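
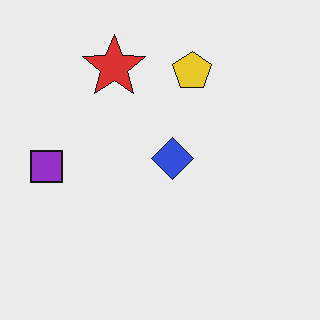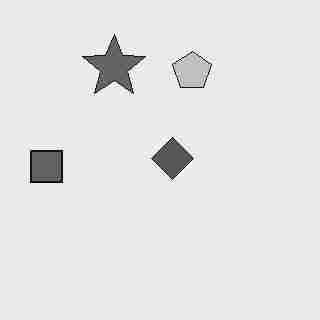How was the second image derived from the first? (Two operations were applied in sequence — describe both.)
The transformation is: converted to grayscale, then heavily JPEG-compressed with obvious blocking artifacts.

All color is removed — every shape is now a shade of grey. Blocky 8×8 compression artifacts appear around shape edges and the flat background shows ringing — characteristic JPEG degradation.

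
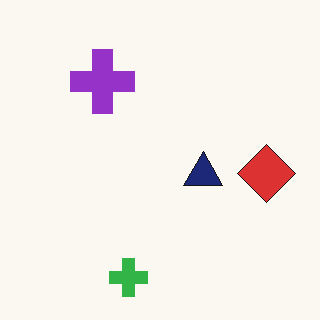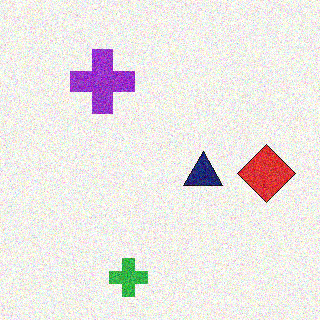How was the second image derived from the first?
The image was degraded with moderate additive noise.

Random speckle covers the whole image, including the flat background.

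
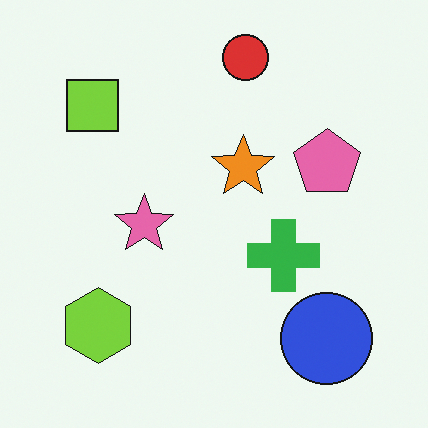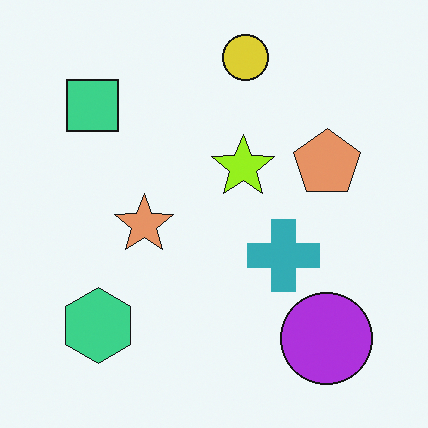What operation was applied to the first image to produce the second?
The second image is the first hue-shifted slightly.

Every shape's color has rotated by the same amount around the hue wheel — a uniform hue shift.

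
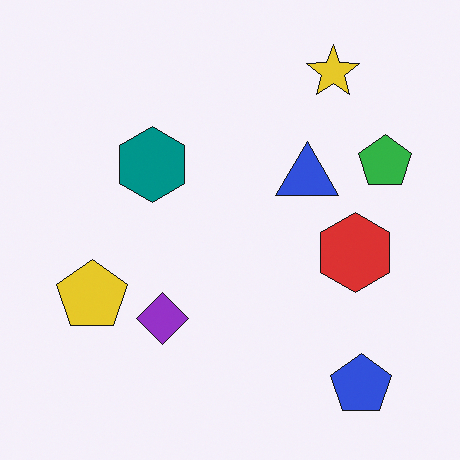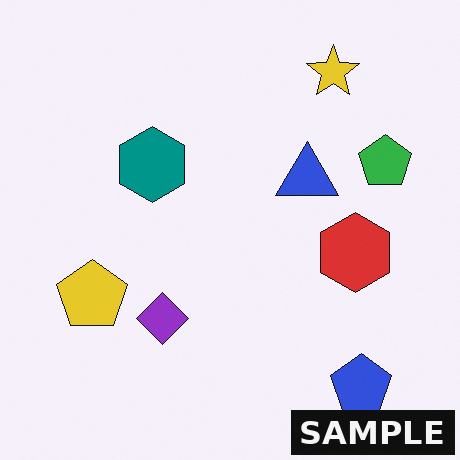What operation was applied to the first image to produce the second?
The image was watermarked with the text "SAMPLE" in the lower-right corner.

A dark label reading "SAMPLE" appears in the lower-right corner.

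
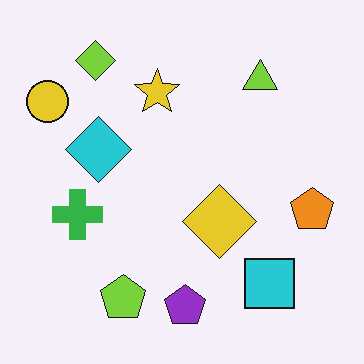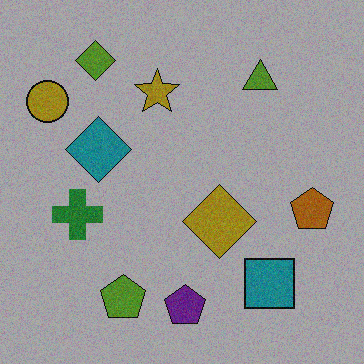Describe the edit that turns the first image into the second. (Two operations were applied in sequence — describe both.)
The second image is the first degraded with visible gaussian noise, then noticeably darkened.

Random speckle covers the whole image, including the flat background. Every pixel — background and shapes alike — is uniformly darkened.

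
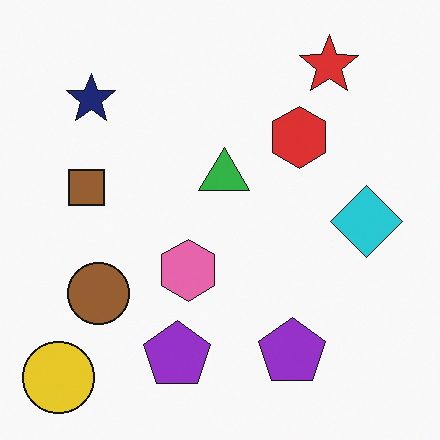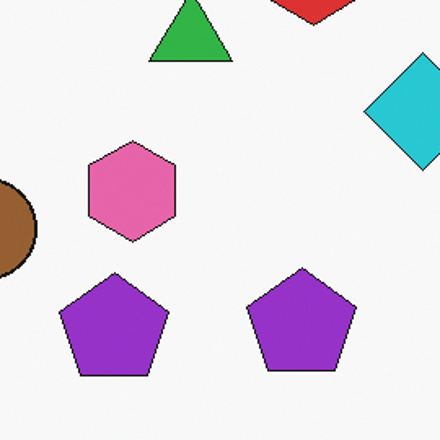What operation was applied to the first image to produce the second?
This is the original image cropped tightly and scaled back up.

The visible shapes are larger and the field of view is narrower; shapes near the original edges may be partly or wholly outside the frame — a crop-and-rescale.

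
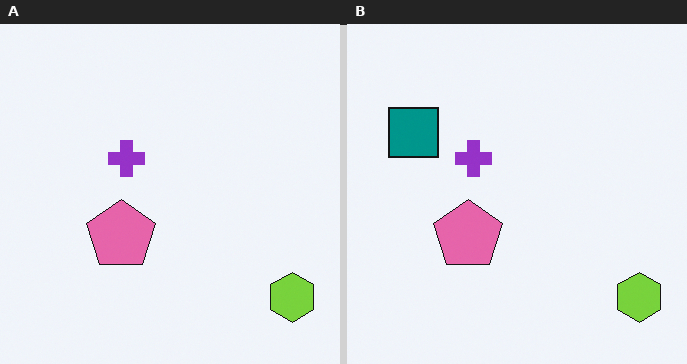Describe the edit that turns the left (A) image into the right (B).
Overlaid with an additional teal square.

A teal square appears in the right (B) image that is absent from the left (A).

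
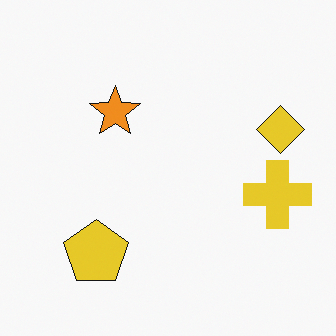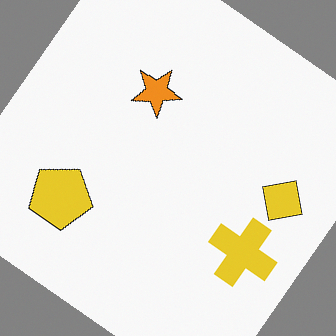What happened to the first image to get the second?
Rotated clockwise by a large amount — several tens of degrees.

Every shape is tilted by the same angle and the image corners show triangular fill wedges — a whole-image rotation by a non-right angle.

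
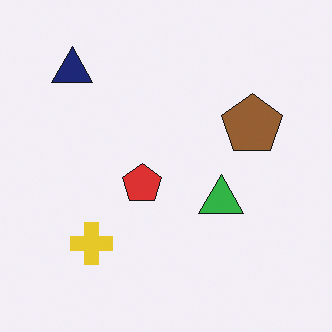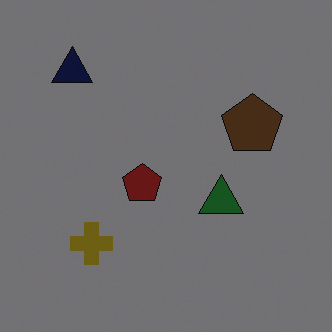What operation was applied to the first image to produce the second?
The transformation is: substantially darkened.

Every pixel — background and shapes alike — is uniformly darkened.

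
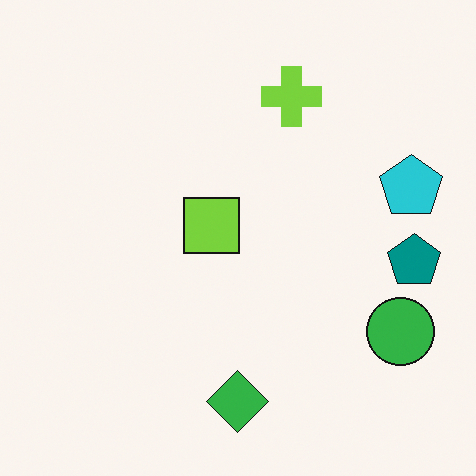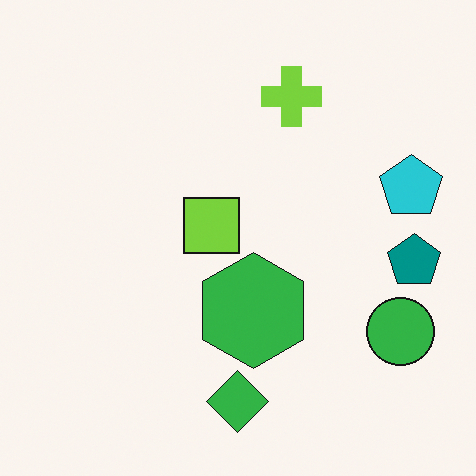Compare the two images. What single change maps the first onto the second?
The transformation is: overlaid with an additional green hexagon.

A green hexagon appears in the second image that is absent from the first.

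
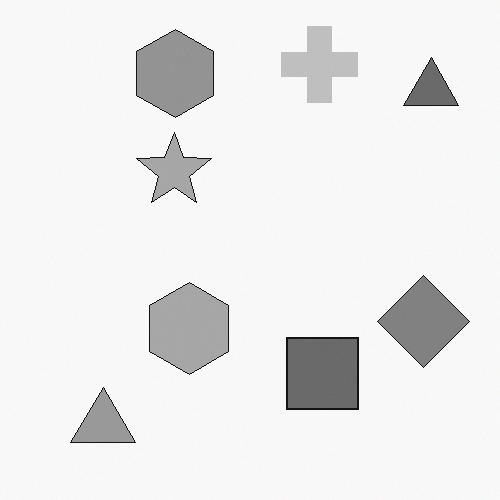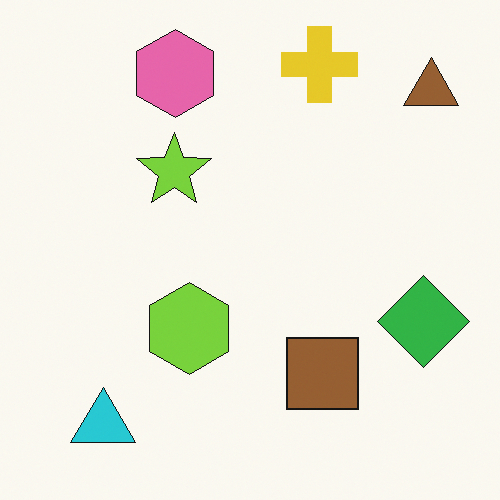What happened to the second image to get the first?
Converted to grayscale.

All color is removed — every shape is now a shade of grey.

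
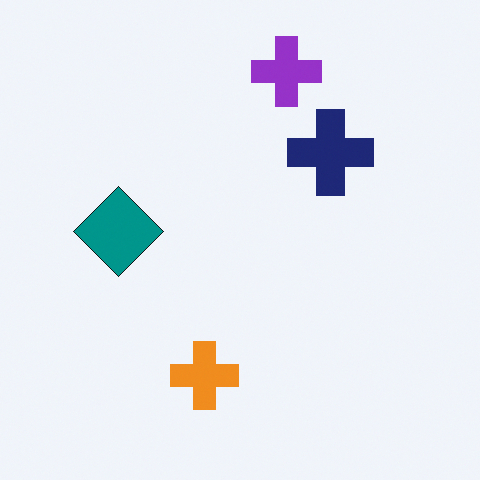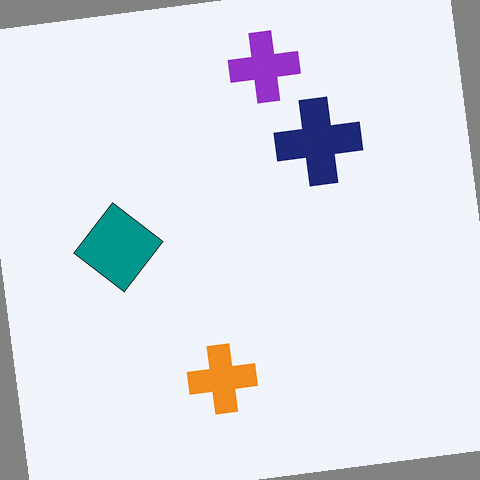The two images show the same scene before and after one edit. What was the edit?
Rotated counter-clockwise by a small amount.

Every shape is tilted by the same angle and the image corners show triangular fill wedges — a whole-image rotation by a non-right angle.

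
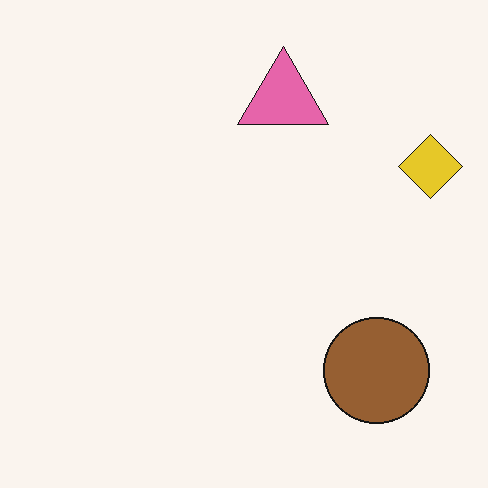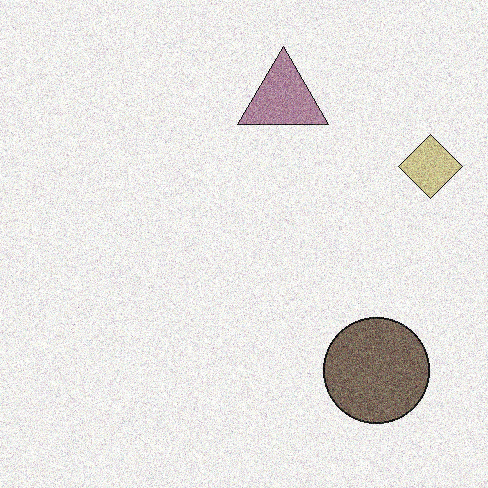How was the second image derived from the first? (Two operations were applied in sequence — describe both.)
The second image is the first degraded with strong gaussian noise, then made much more muted (saturation change).

Random speckle covers the whole image, including the flat background. All colors are more muted and greyish — a global saturation change.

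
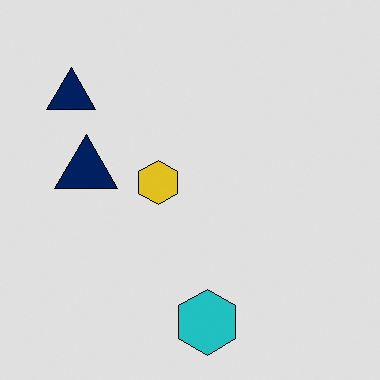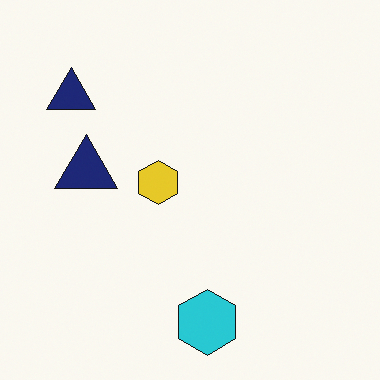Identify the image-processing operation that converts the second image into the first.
This is the original image posterized to a reduced palette.

Each flat color has snapped to a coarser quantized level — most visibly, the near-white background has dropped to a flat grey.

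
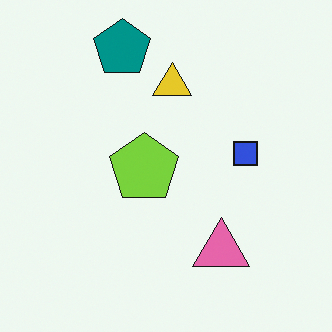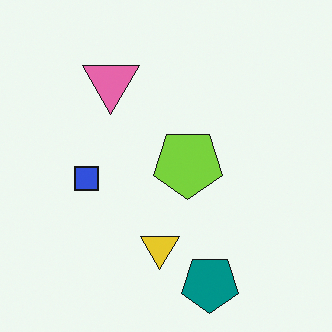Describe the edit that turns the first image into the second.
The image was rotated 180°.

The teal pentagon sits in the top of the first image and the bottom of the second — consistent with a whole-image 180° rotation.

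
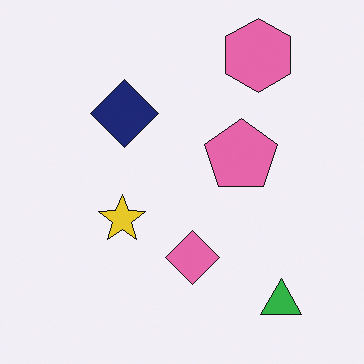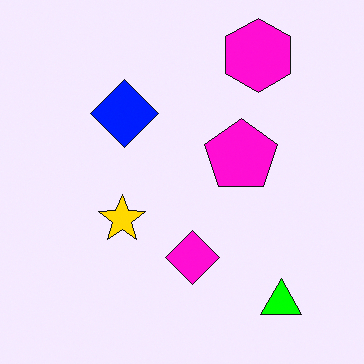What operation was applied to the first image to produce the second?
This is the original image made much more vivid (saturation change).

All colors are more vivid — a global saturation change.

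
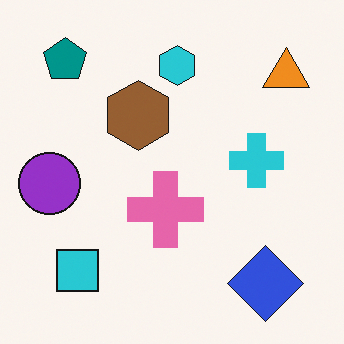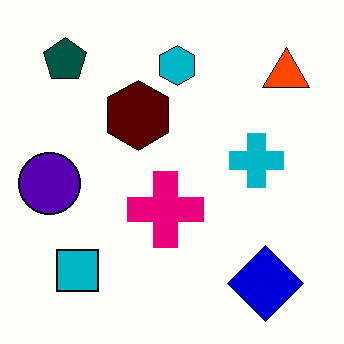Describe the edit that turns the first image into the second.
The image was boosted in contrast.

Tones are pushed away from mid-grey across the whole image — a global contrast change.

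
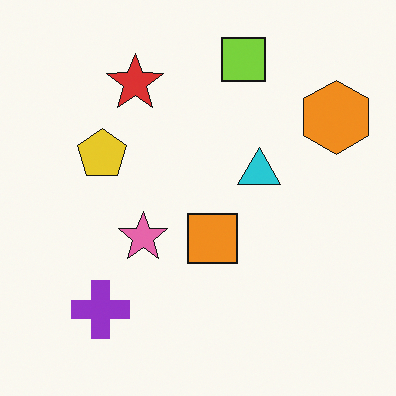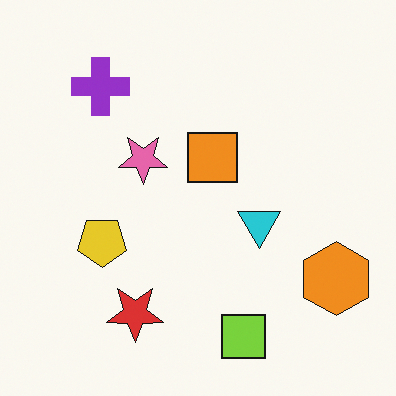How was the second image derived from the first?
The transformation is: flipped vertically (top ↔ bottom).

The lime square is in the top of the first image and the bottom of the second — shapes on opposite sides of the horizontal midline have swapped in a mirror flip.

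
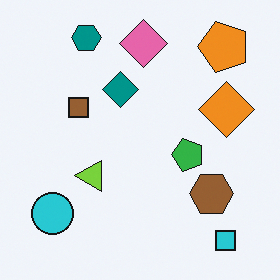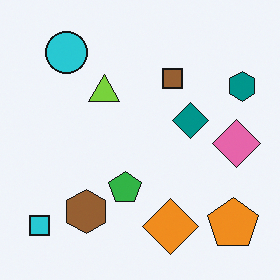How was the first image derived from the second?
The transformation is: rotated 90° counter-clockwise.

The cyan square sits in the bottom-left of the second image and the bottom-right of the first — consistent with a whole-image 90° counter-clockwise rotation.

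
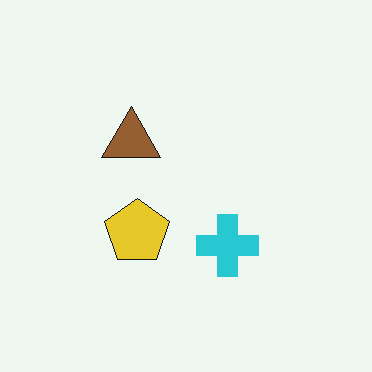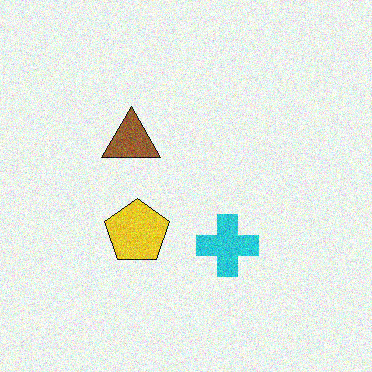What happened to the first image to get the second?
The transformation is: degraded with moderate additive noise.

Random speckle covers the whole image, including the flat background.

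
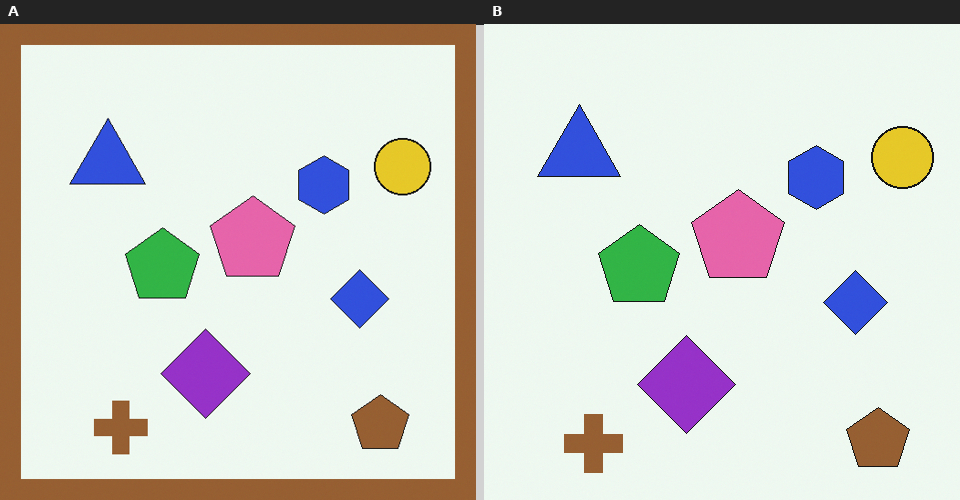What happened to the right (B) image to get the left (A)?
It was framed with a brown border.

A solid brown frame runs around the edge of the left (A) image, with the content slightly shrunk inside it.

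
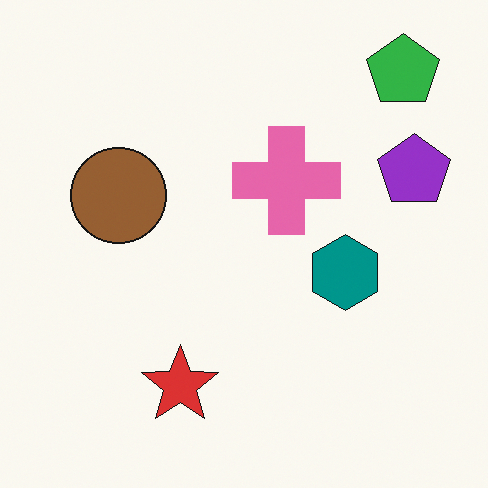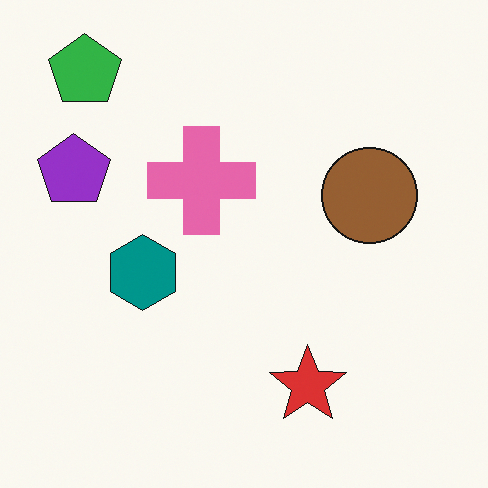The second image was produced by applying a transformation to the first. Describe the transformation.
Flipped horizontally (left ↔ right).

The purple pentagon is in the right of the first image and the left of the second — shapes on opposite sides of the vertical midline have swapped in a mirror flip.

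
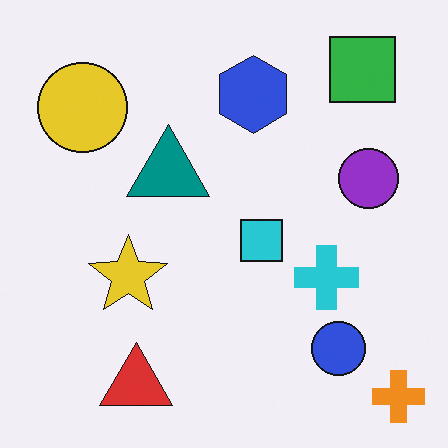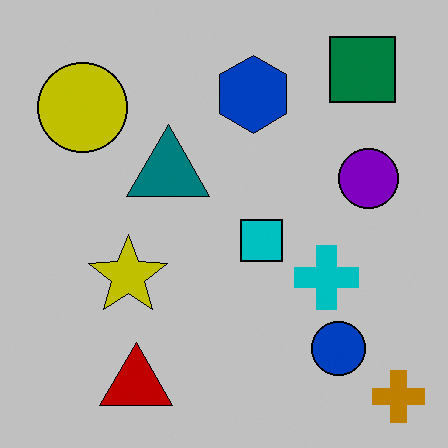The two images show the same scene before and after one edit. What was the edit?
The transformation is: aggressively posterized.

Each flat color has snapped to a coarser quantized level — most visibly, the near-white background has dropped to a flat grey.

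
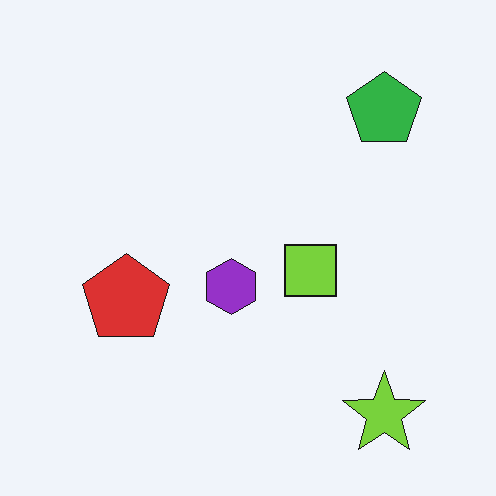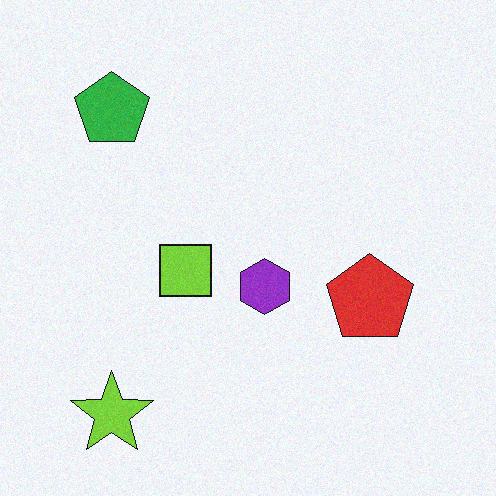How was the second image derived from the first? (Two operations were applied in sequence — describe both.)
Flipped horizontally (left ↔ right), then degraded with subtle gaussian noise.

The green pentagon is in the top-right of the first image and the top-left of the second — shapes on opposite sides of the vertical midline have swapped in a mirror flip. Random speckle covers the whole image, including the flat background.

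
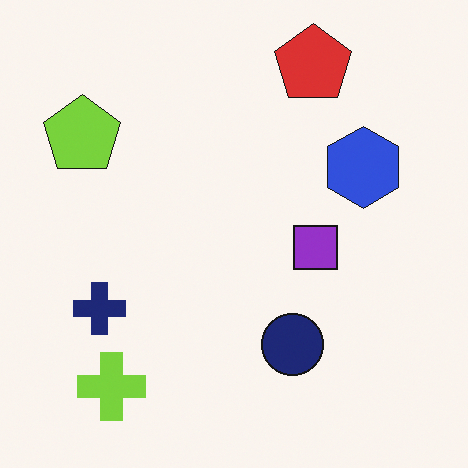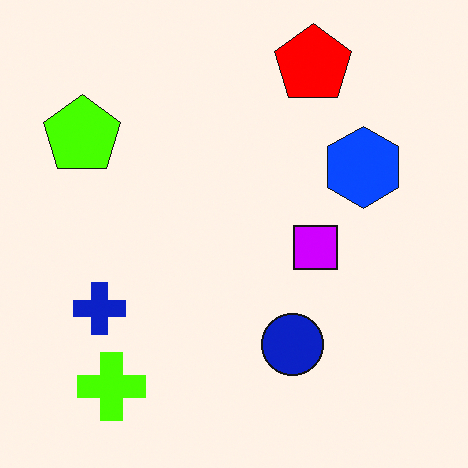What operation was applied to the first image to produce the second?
The image was heavily oversaturated.

All colors are more vivid — a global saturation change.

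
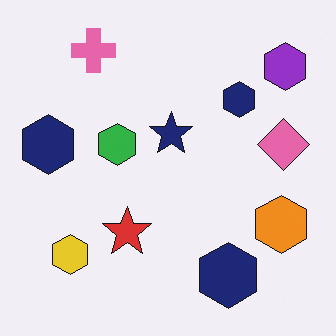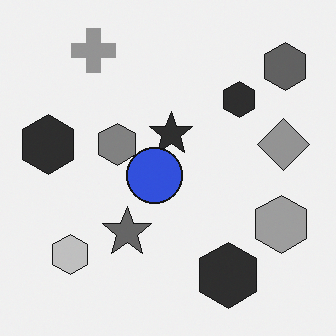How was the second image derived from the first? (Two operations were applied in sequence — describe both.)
Converted to grayscale, then overlaid with an additional blue circle.

All color is removed — every shape is now a shade of grey. A blue circle appears in the second image that is absent from the first.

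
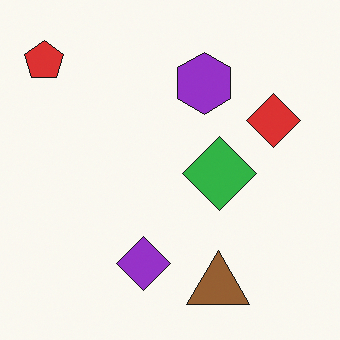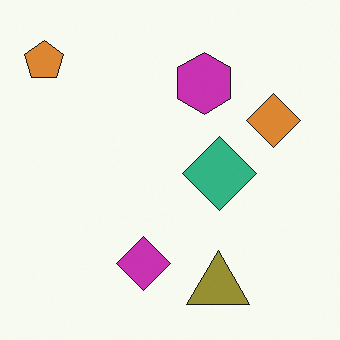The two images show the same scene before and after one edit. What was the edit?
The transformation is: hue-shifted by a small amount.

Every shape's color has rotated by the same amount around the hue wheel — a uniform hue shift.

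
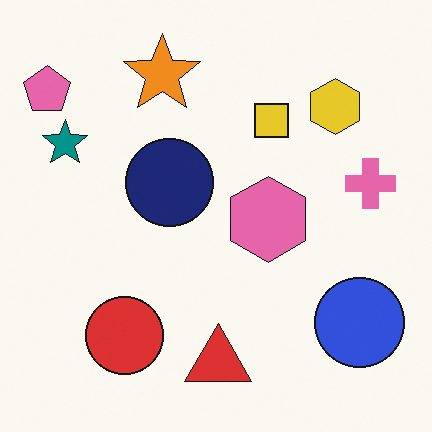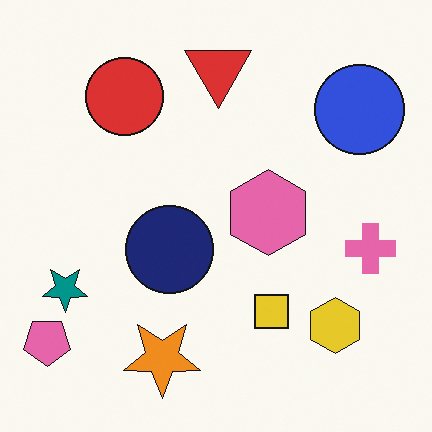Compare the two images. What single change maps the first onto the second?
Flipped vertically (top ↔ bottom).

The red triangle is in the bottom of the first image and the top of the second — shapes on opposite sides of the horizontal midline have swapped in a mirror flip.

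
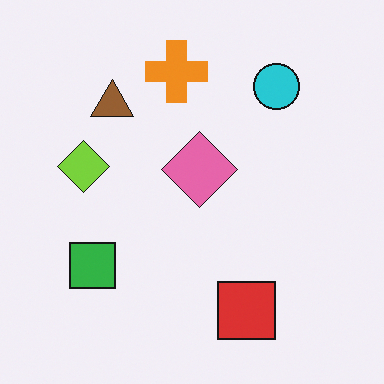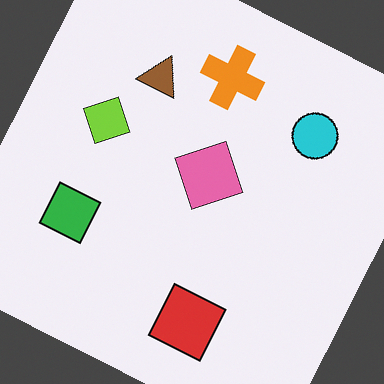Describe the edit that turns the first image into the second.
It was rotated clockwise by a moderate amount.

Every shape is tilted by the same angle and the image corners show triangular fill wedges — a whole-image rotation by a non-right angle.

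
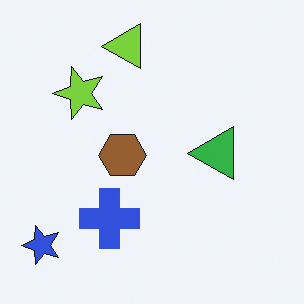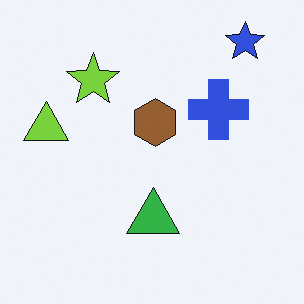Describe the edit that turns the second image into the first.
Transposed (reflected across the top-left ↔ bottom-right diagonal).

Shapes have swapped their row and column positions — what was in the top-right is now in the bottom-left — a diagonal reflection.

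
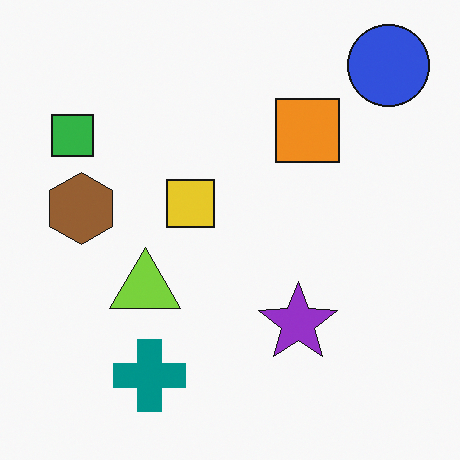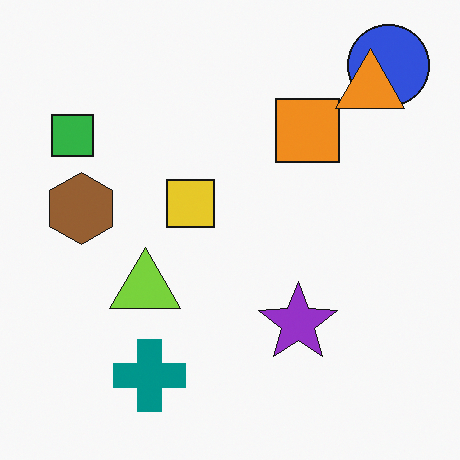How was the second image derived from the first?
The transformation is: overlaid with an additional orange triangle.

An orange triangle appears in the second image that is absent from the first.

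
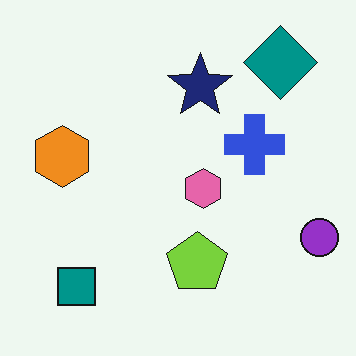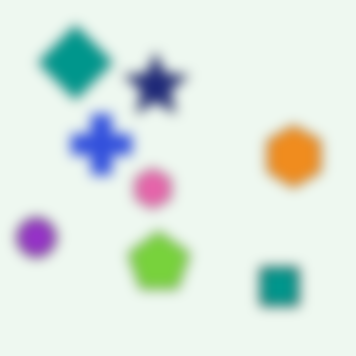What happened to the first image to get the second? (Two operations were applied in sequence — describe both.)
This is the original image flipped horizontally (left ↔ right), then strongly gaussian-blurred.

The purple circle is in the right of the first image and the left of the second — shapes on opposite sides of the vertical midline have swapped in a mirror flip. Shape edges and outlines are uniformly softened across the whole image.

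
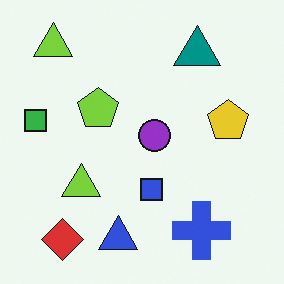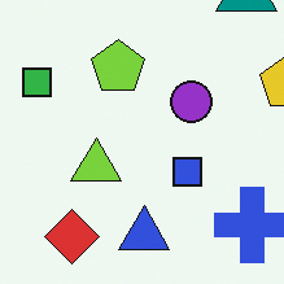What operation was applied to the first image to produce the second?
Cropped to a modestly smaller region and rescaled.

The visible shapes are larger and the field of view is narrower; shapes near the original edges may be partly or wholly outside the frame — a crop-and-rescale.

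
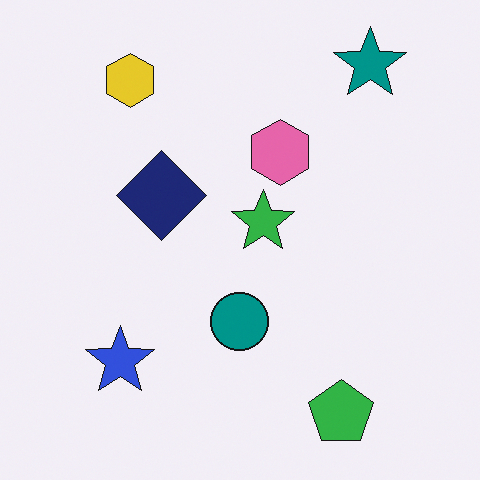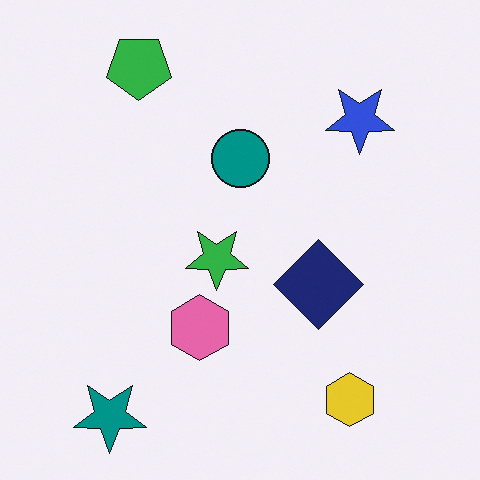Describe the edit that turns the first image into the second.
Rotated 180°.

The teal star sits in the top-right of the first image and the bottom-left of the second — consistent with a whole-image 180° rotation.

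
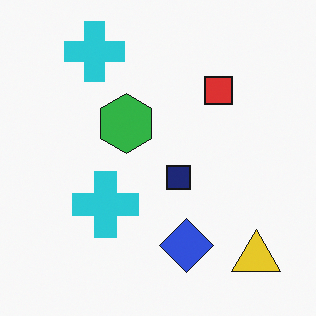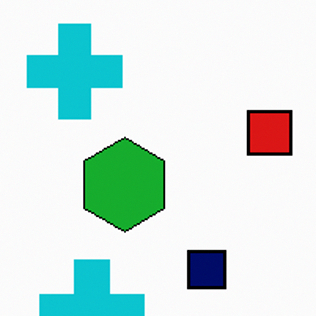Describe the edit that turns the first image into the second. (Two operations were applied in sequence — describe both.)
It was cropped to a modestly smaller region and rescaled, then given slightly increased contrast.

The visible shapes are larger and the field of view is narrower; shapes near the original edges may be partly or wholly outside the frame — a crop-and-rescale. Tones are pushed away from mid-grey across the whole image — a global contrast change.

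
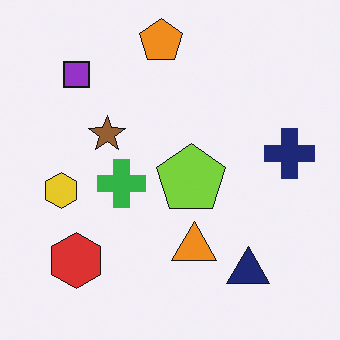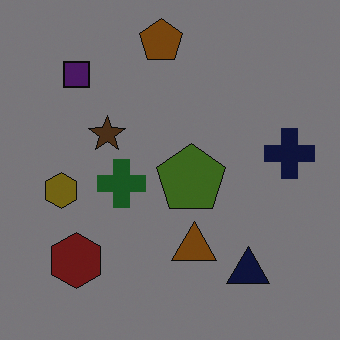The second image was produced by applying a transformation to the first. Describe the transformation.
The second image is the first substantially darkened.

Every pixel — background and shapes alike — is uniformly darkened.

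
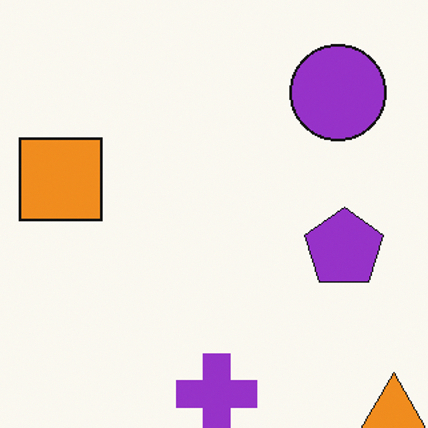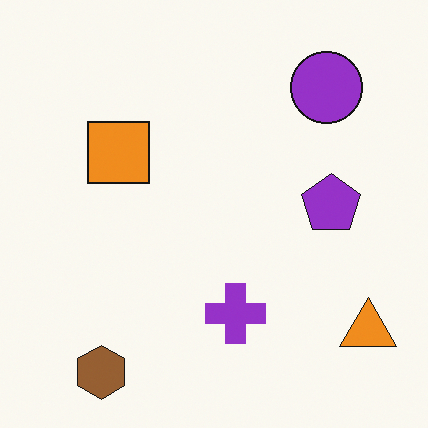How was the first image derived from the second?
The transformation is: cropped to a modestly smaller region and rescaled.

The visible shapes are larger and the field of view is narrower; shapes near the original edges may be partly or wholly outside the frame — a crop-and-rescale.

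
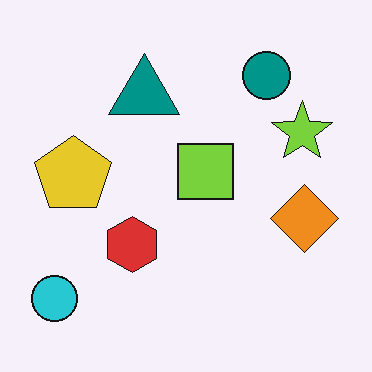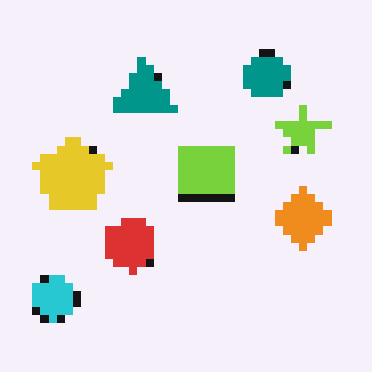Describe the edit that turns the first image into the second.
This is the original image moderately pixelated.

Shapes are reduced to large square blocks; fine edges and outlines are lost — a downscale-then-upscale (mosaic) effect.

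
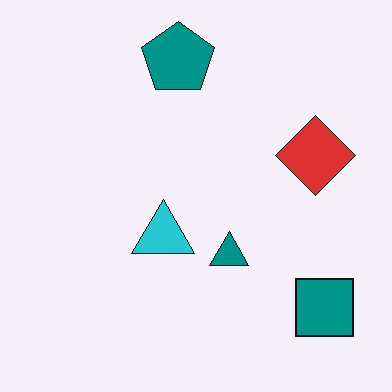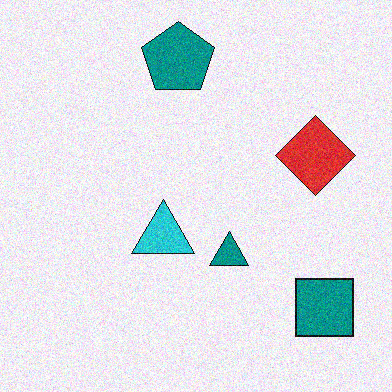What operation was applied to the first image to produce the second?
Degraded with visible gaussian noise.

Random speckle covers the whole image, including the flat background.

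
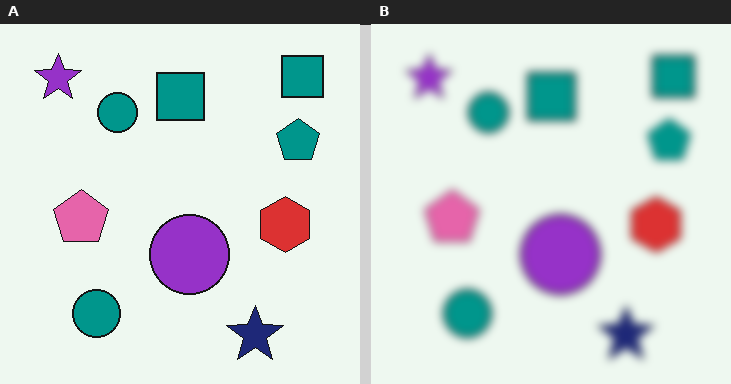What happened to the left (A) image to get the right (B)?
The image was noticeably gaussian-blurred.

Shape edges and outlines are uniformly softened across the whole image.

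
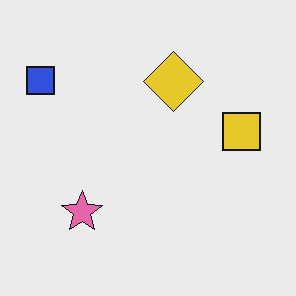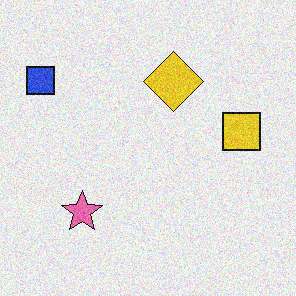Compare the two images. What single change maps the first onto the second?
It was degraded with moderate additive noise.

Random speckle covers the whole image, including the flat background.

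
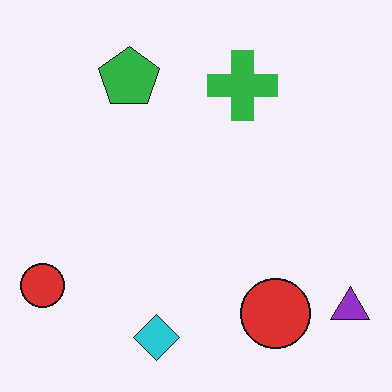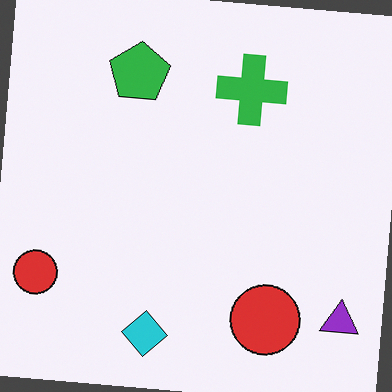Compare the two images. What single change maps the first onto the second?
The second image is the first rotated clockwise by a few degrees.

Every shape is tilted by the same angle and the image corners show triangular fill wedges — a whole-image rotation by a non-right angle.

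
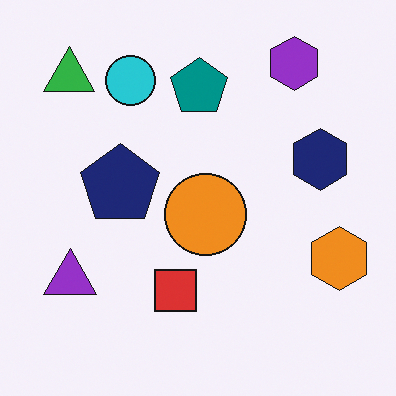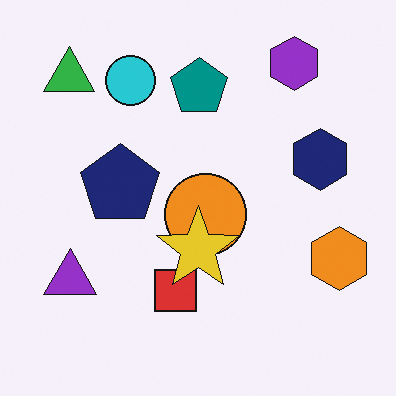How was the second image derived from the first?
It was overlaid with an additional yellow star.

A yellow star appears in the second image that is absent from the first.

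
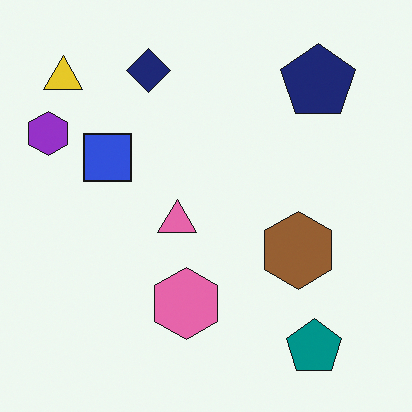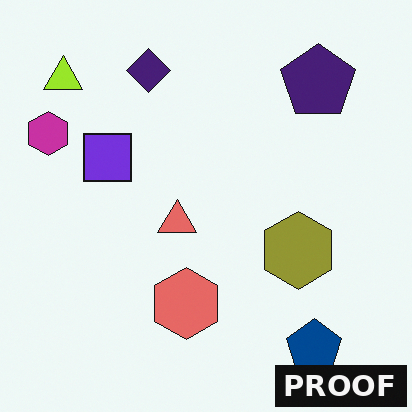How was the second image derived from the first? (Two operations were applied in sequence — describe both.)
The transformation is: hue-shifted by a small amount, then watermarked with the text "PROOF" in the lower-right corner.

Every shape's color has rotated by the same amount around the hue wheel — a uniform hue shift. A dark label reading "PROOF" appears in the lower-right corner.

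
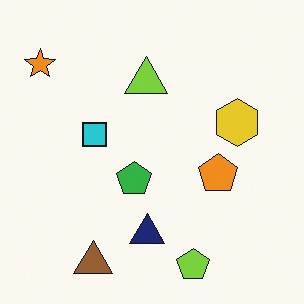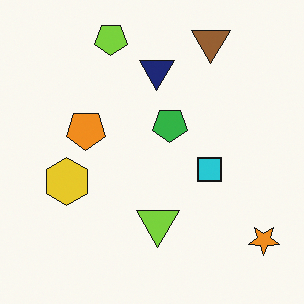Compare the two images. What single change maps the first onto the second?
The transformation is: rotated 180°.

The orange star sits in the top-left of the first image and the bottom-right of the second — consistent with a whole-image 180° rotation.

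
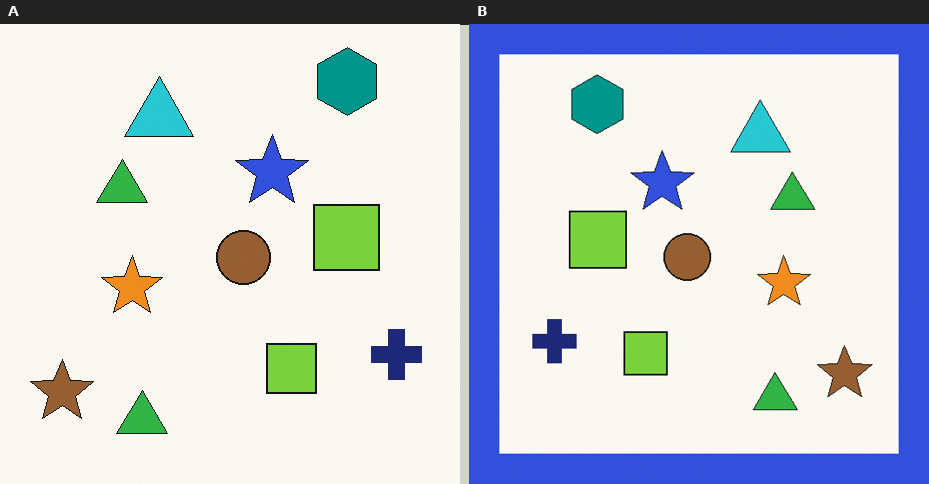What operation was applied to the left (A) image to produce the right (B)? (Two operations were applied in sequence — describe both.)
Flipped horizontally (left ↔ right), then framed with a blue border.

The brown star is in the bottom-left of the left (A) image and the bottom-right of the right (B) — shapes on opposite sides of the vertical midline have swapped in a mirror flip. A solid blue frame runs around the edge of the right (B) image, with the content slightly shrunk inside it.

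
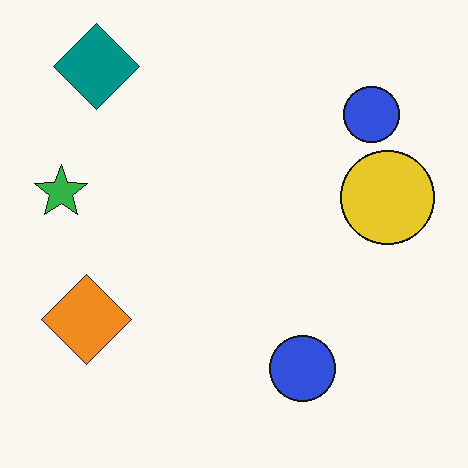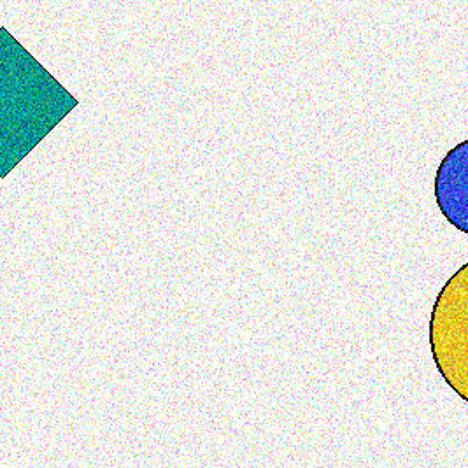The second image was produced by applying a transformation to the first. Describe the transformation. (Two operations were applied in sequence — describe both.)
The second image is the first degraded with strong gaussian noise, then cropped to a noticeably smaller region and rescaled.

Random speckle covers the whole image, including the flat background. The visible shapes are larger and the field of view is narrower; shapes near the original edges may be partly or wholly outside the frame — a crop-and-rescale.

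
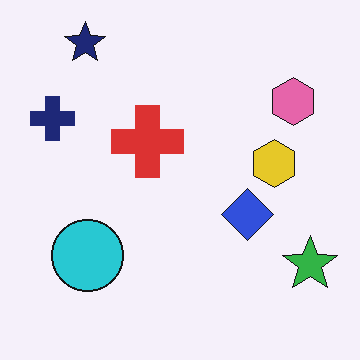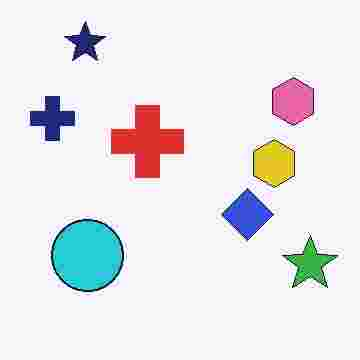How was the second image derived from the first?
This is the original image degraded with heavy JPEG compression.

Blocky 8×8 compression artifacts appear around shape edges and the flat background shows ringing — characteristic JPEG degradation.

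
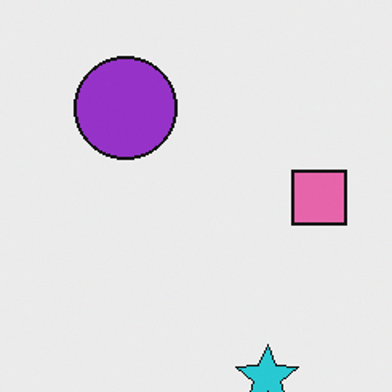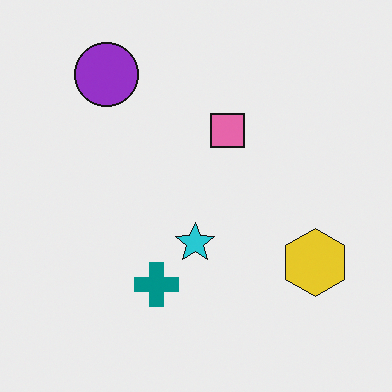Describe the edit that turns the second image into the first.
The first image is the second cropped slightly and scaled back up.

The visible shapes are larger and the field of view is narrower; shapes near the original edges may be partly or wholly outside the frame — a crop-and-rescale.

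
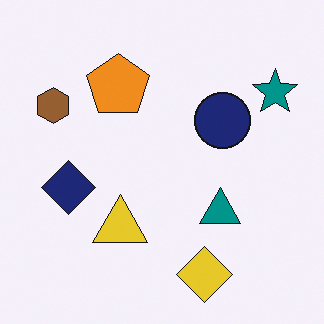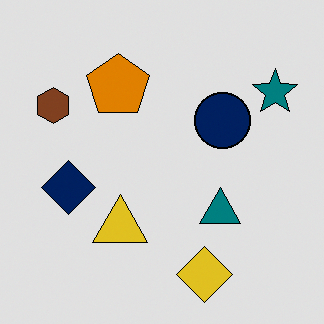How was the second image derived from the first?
The image was moderately posterized.

Each flat color has snapped to a coarser quantized level — most visibly, the near-white background has dropped to a flat grey.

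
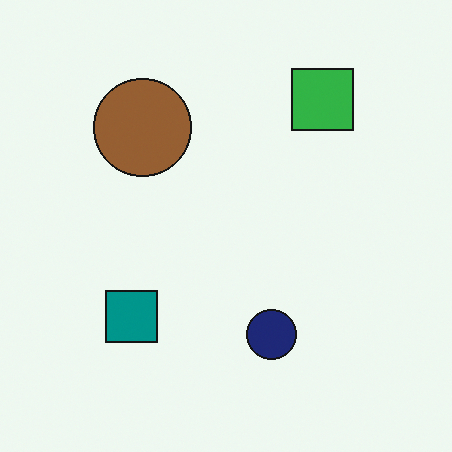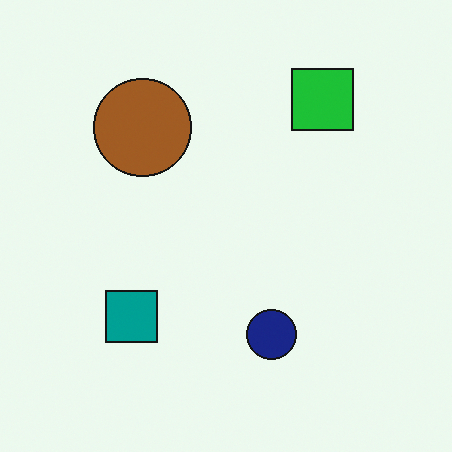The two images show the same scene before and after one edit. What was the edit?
It was slightly oversaturated.

All colors are more vivid — a global saturation change.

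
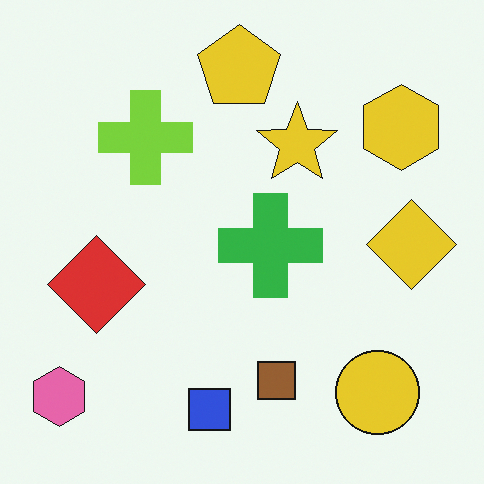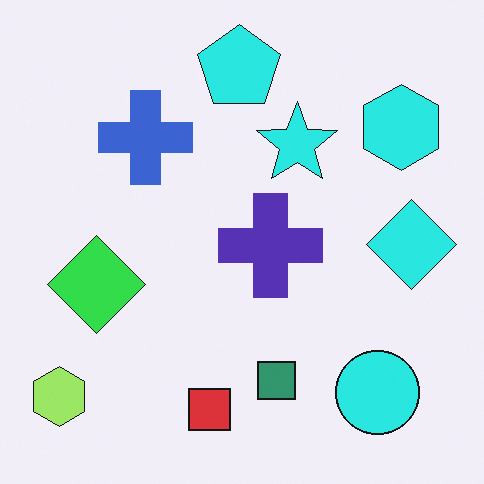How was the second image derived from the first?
The transformation is: hue-shifted noticeably.

Every shape's color has rotated by the same amount around the hue wheel — a uniform hue shift.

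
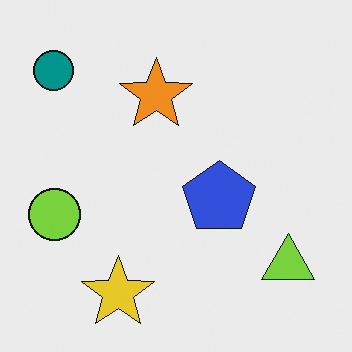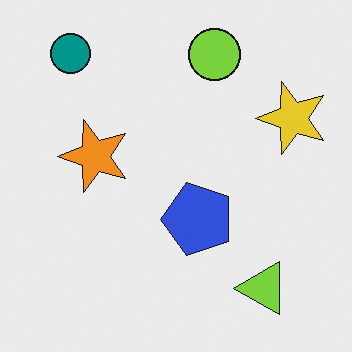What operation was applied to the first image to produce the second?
This is the original image transposed (reflected across the top-left ↔ bottom-right diagonal).

Shapes have swapped their row and column positions — what was in the top-right is now in the bottom-left — a diagonal reflection.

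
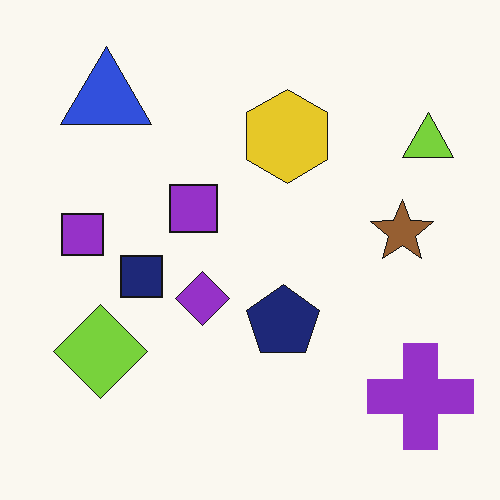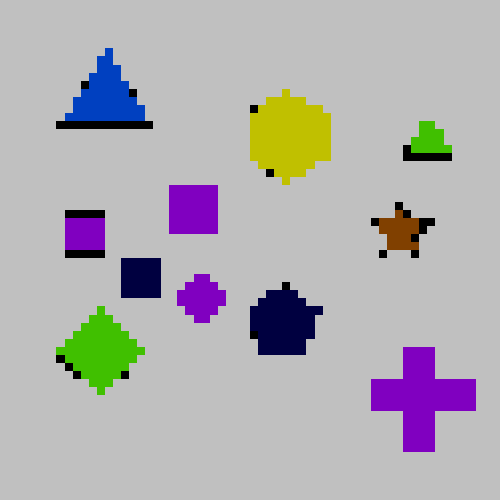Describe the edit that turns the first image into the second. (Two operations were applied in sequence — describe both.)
The transformation is: heavily posterized to just a handful of flat colors, then pixelated into visible square blocks.

Each flat color has snapped to a coarser quantized level — most visibly, the near-white background has dropped to a flat grey. Shapes are reduced to large square blocks; fine edges and outlines are lost — a downscale-then-upscale (mosaic) effect.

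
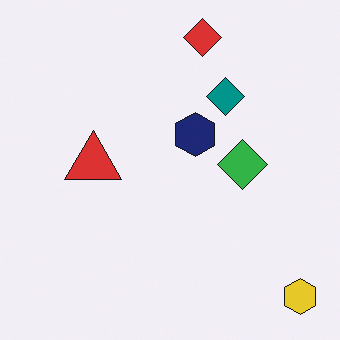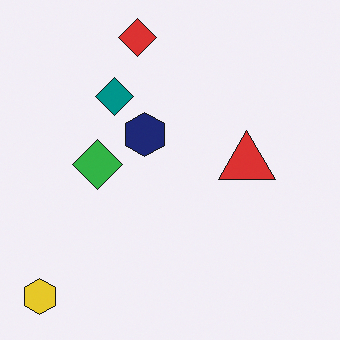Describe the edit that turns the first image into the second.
Flipped horizontally (left ↔ right).

The yellow hexagon is in the bottom-right of the first image and the bottom-left of the second — shapes on opposite sides of the vertical midline have swapped in a mirror flip.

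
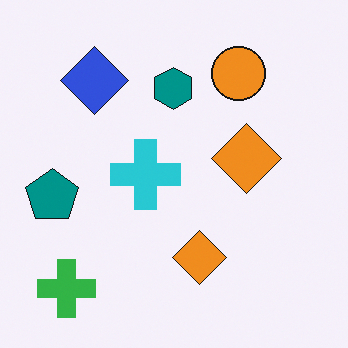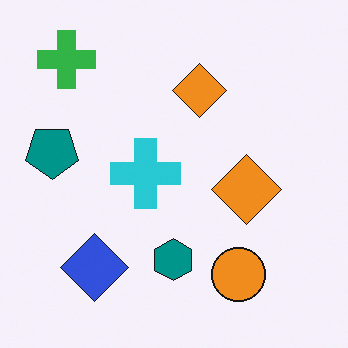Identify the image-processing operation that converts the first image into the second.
The image was flipped vertically (top ↔ bottom).

The green cross is in the bottom-left of the first image and the top-left of the second — shapes on opposite sides of the horizontal midline have swapped in a mirror flip.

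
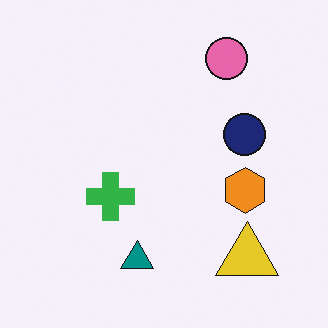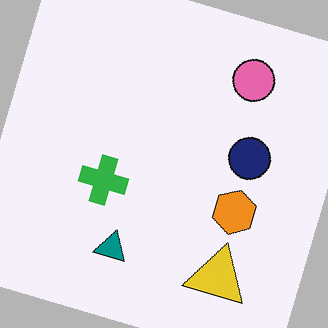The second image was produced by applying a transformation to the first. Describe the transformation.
The image was rotated clockwise by a clearly visible amount.

Every shape is tilted by the same angle and the image corners show triangular fill wedges — a whole-image rotation by a non-right angle.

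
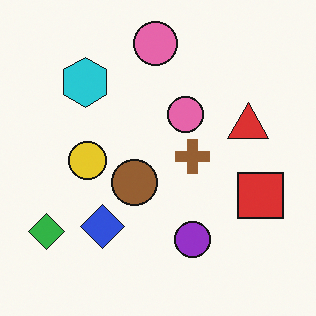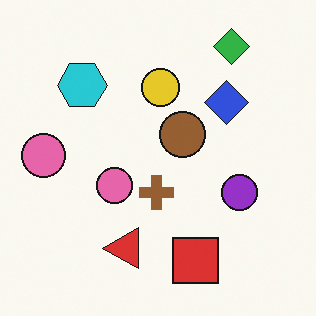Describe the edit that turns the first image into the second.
This is the original image transposed (reflected across the top-left ↔ bottom-right diagonal).

Shapes have swapped their row and column positions — what was in the top-right is now in the bottom-left — a diagonal reflection.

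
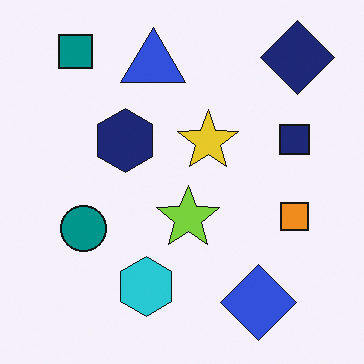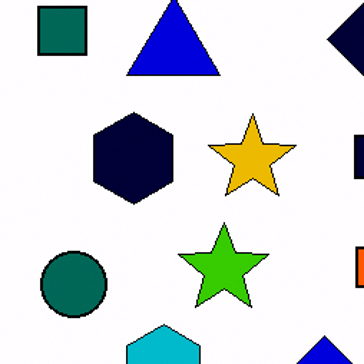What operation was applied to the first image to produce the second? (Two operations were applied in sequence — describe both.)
The transformation is: given much higher contrast, then cropped slightly and scaled back up.

Tones are pushed away from mid-grey across the whole image — a global contrast change. The visible shapes are larger and the field of view is narrower; shapes near the original edges may be partly or wholly outside the frame — a crop-and-rescale.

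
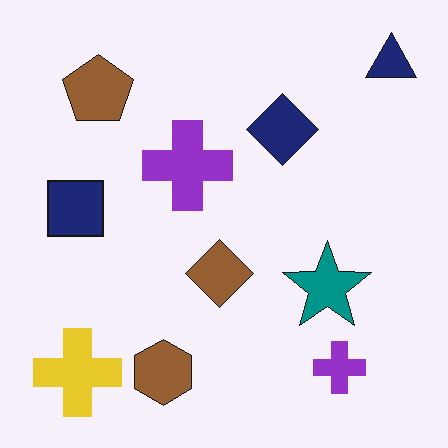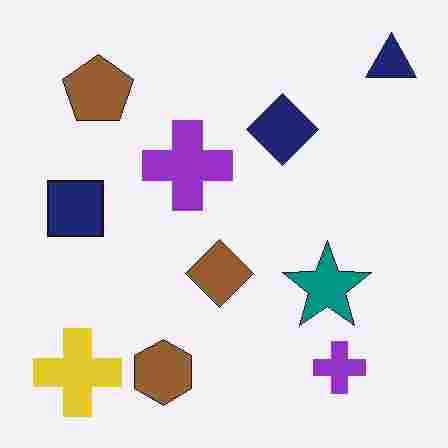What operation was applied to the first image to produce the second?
The second image is the first heavily JPEG-compressed with obvious blocking artifacts.

Blocky 8×8 compression artifacts appear around shape edges and the flat background shows ringing — characteristic JPEG degradation.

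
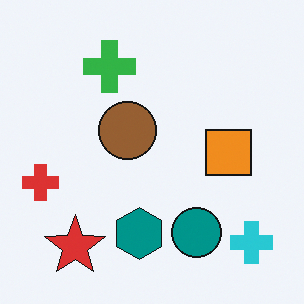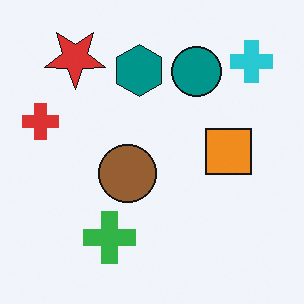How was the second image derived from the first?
The second image is the first flipped vertically (top ↔ bottom).

The red star is in the bottom-left of the first image and the top-left of the second — shapes on opposite sides of the horizontal midline have swapped in a mirror flip.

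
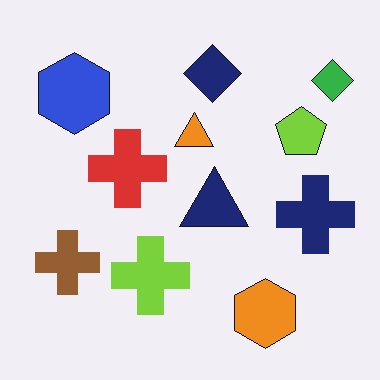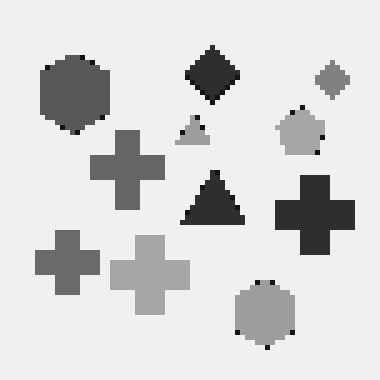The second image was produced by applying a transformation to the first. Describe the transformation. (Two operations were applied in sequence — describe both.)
Lightly pixelated (a mild mosaic effect), then converted to grayscale.

Shapes are reduced to large square blocks; fine edges and outlines are lost — a downscale-then-upscale (mosaic) effect. All color is removed — every shape is now a shade of grey.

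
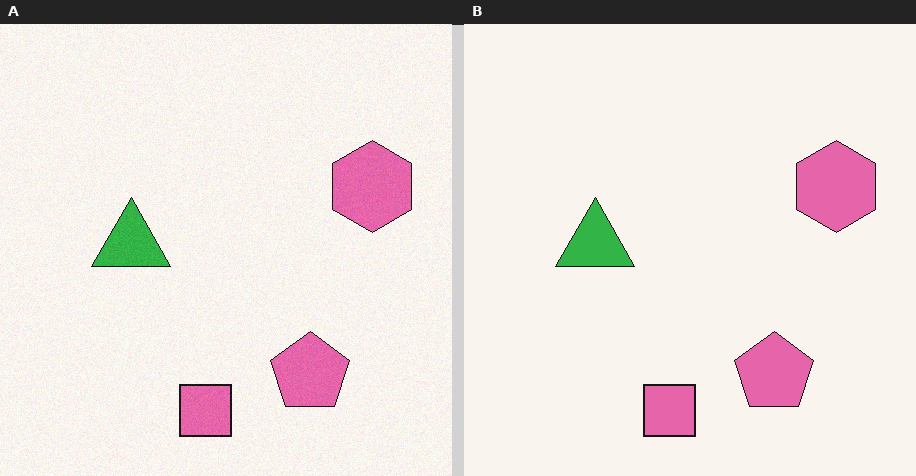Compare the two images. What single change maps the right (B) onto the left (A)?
The left (A) image is the right (B) degraded with subtle gaussian noise.

Random speckle covers the whole image, including the flat background.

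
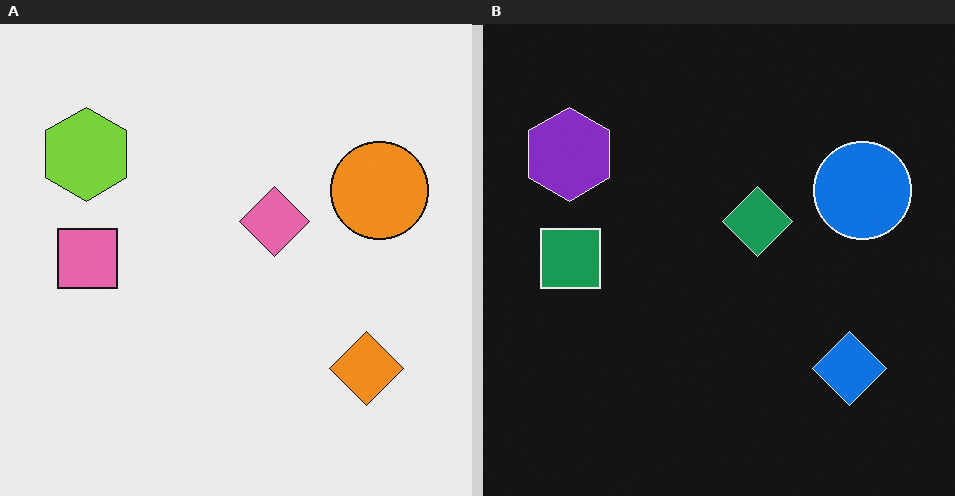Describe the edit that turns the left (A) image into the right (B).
This is the original image color-inverted (negative).

The light background has become dark and every shape's color is its complement — a photographic negative.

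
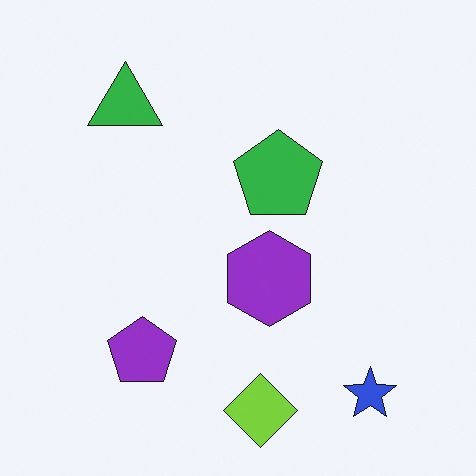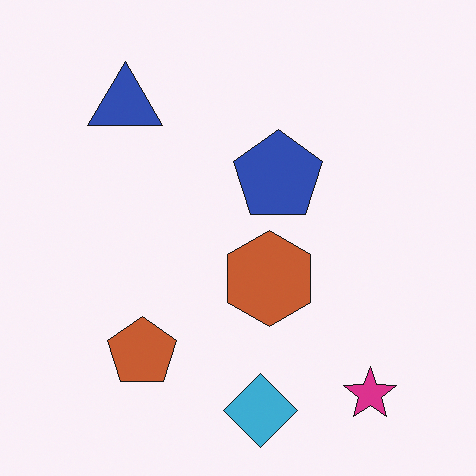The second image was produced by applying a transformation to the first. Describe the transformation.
It was hue-shifted through roughly a third of the color wheel.

Every shape's color has rotated by the same amount around the hue wheel — a uniform hue shift.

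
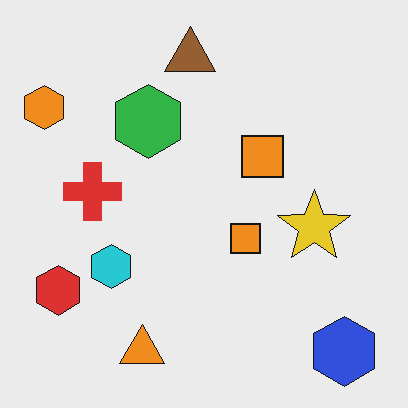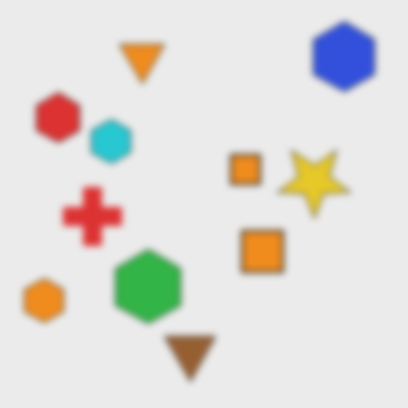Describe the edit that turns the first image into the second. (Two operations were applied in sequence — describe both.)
It was flipped vertically (top ↔ bottom), then noticeably gaussian-blurred.

The brown triangle is in the top of the first image and the bottom of the second — shapes on opposite sides of the horizontal midline have swapped in a mirror flip. Shape edges and outlines are uniformly softened across the whole image.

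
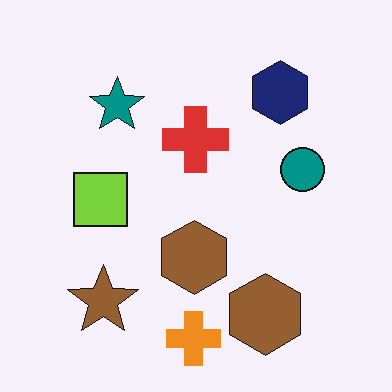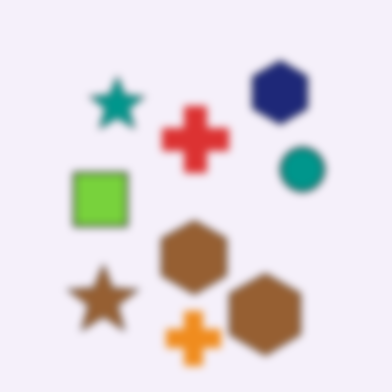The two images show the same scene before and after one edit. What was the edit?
The second image is the first moderately blurred.

Shape edges and outlines are uniformly softened across the whole image.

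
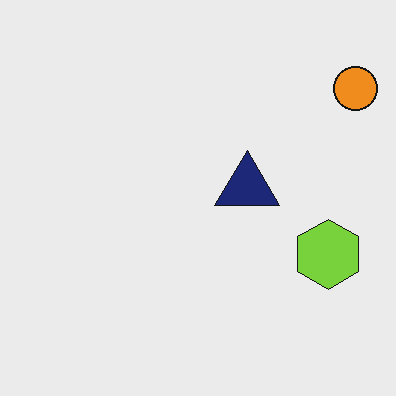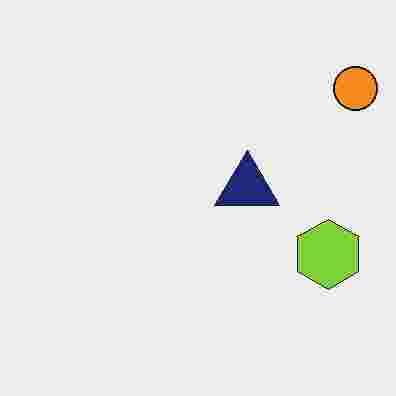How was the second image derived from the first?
This is the original image degraded with heavy JPEG compression.

Blocky 8×8 compression artifacts appear around shape edges and the flat background shows ringing — characteristic JPEG degradation.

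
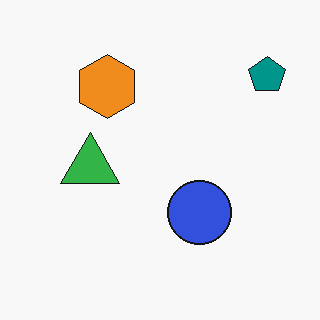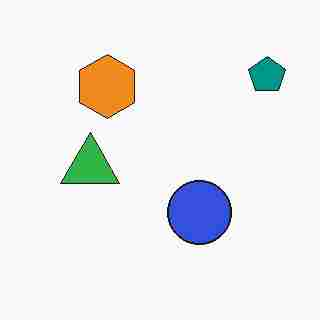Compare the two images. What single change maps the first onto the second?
The image was degraded with heavy JPEG compression.

Blocky 8×8 compression artifacts appear around shape edges and the flat background shows ringing — characteristic JPEG degradation.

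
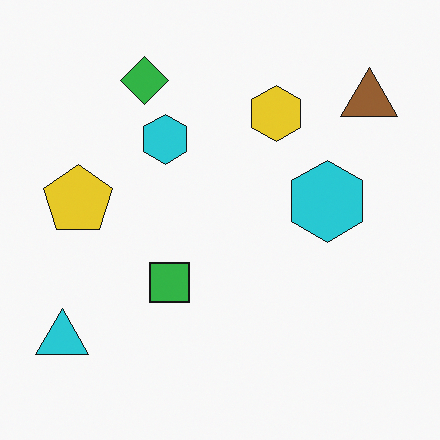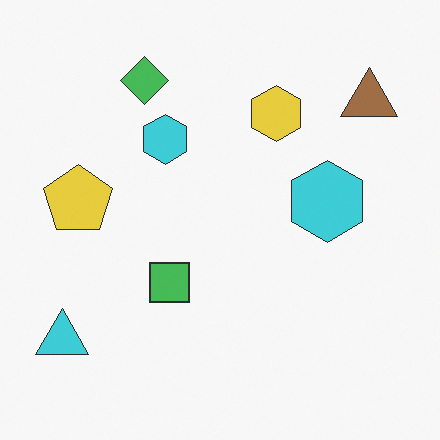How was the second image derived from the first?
The transformation is: given slightly reduced contrast.

Tones are pushed toward mid-grey across the whole image — a global contrast change.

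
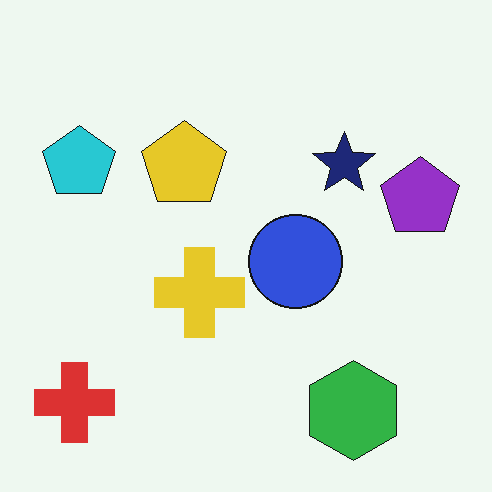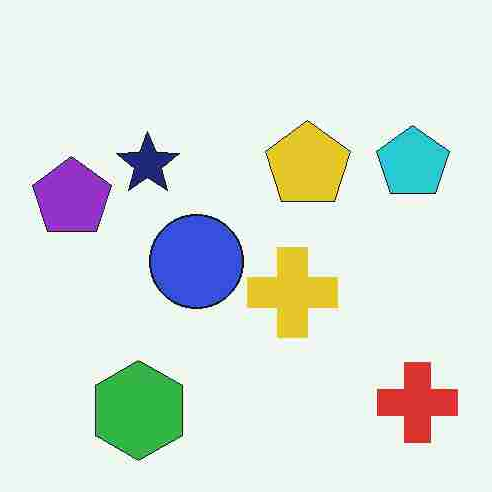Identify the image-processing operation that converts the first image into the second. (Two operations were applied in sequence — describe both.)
The image was heavily JPEG-compressed with obvious blocking artifacts, then flipped horizontally (left ↔ right).

Blocky 8×8 compression artifacts appear around shape edges and the flat background shows ringing — characteristic JPEG degradation. The purple pentagon is in the right of the first image and the left of the second — shapes on opposite sides of the vertical midline have swapped in a mirror flip.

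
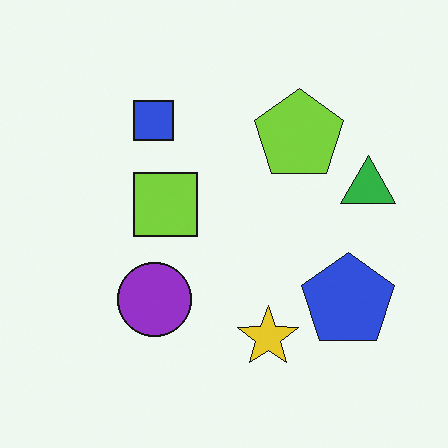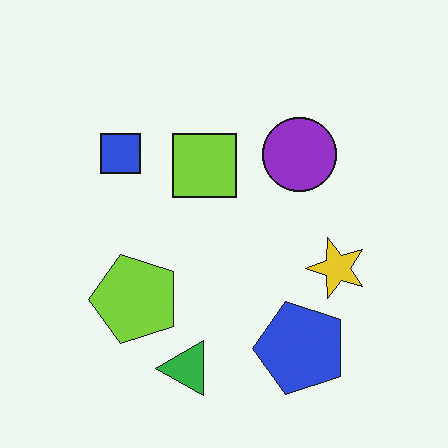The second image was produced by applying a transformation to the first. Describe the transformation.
The second image is the first transposed (reflected across the top-left ↔ bottom-right diagonal).

Shapes have swapped their row and column positions — what was in the top-right is now in the bottom-left — a diagonal reflection.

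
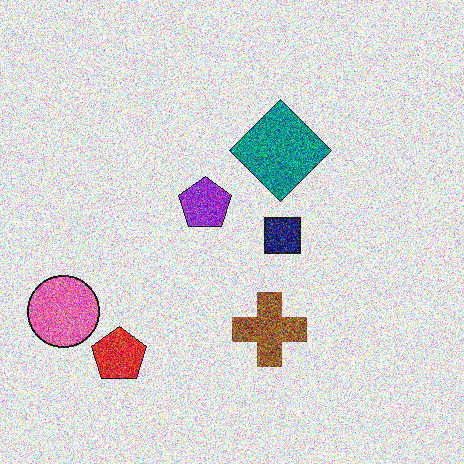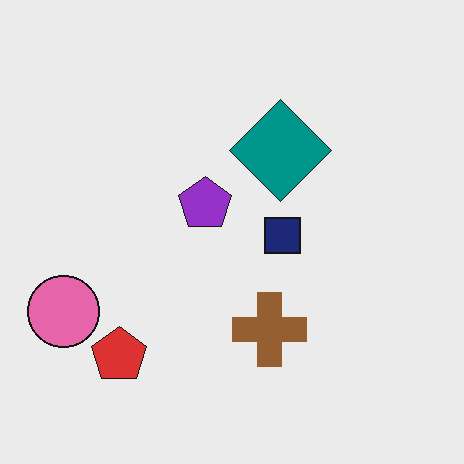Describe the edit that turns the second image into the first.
The first image is the second degraded with heavy additive noise.

Random speckle covers the whole image, including the flat background.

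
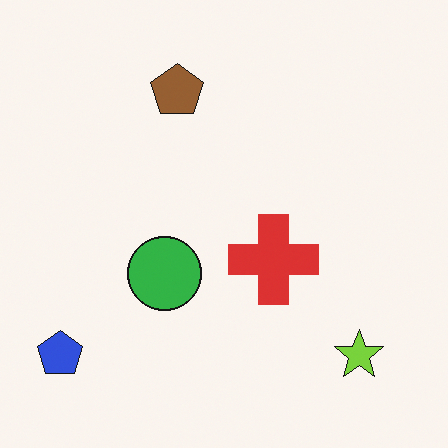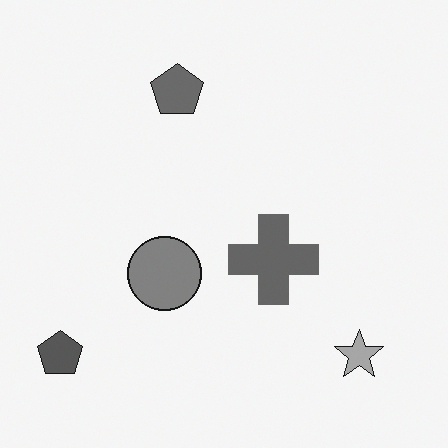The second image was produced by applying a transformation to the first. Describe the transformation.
This is the original image converted to grayscale.

All color is removed — every shape is now a shade of grey.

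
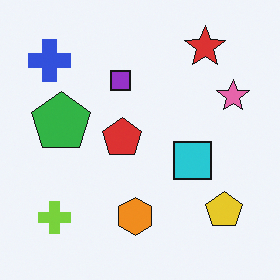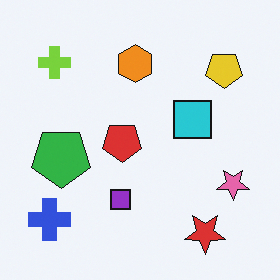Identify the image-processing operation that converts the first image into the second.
It was flipped vertically (top ↔ bottom).

The red star is in the top-right of the first image and the bottom-right of the second — shapes on opposite sides of the horizontal midline have swapped in a mirror flip.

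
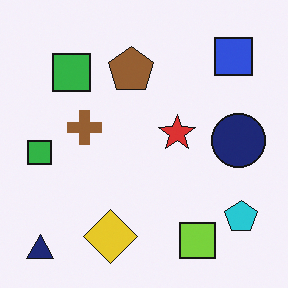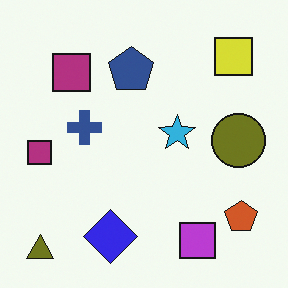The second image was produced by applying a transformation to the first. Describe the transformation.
The transformation is: hue-shifted through roughly half the color wheel.

Every shape's color has rotated by the same amount around the hue wheel — a uniform hue shift.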